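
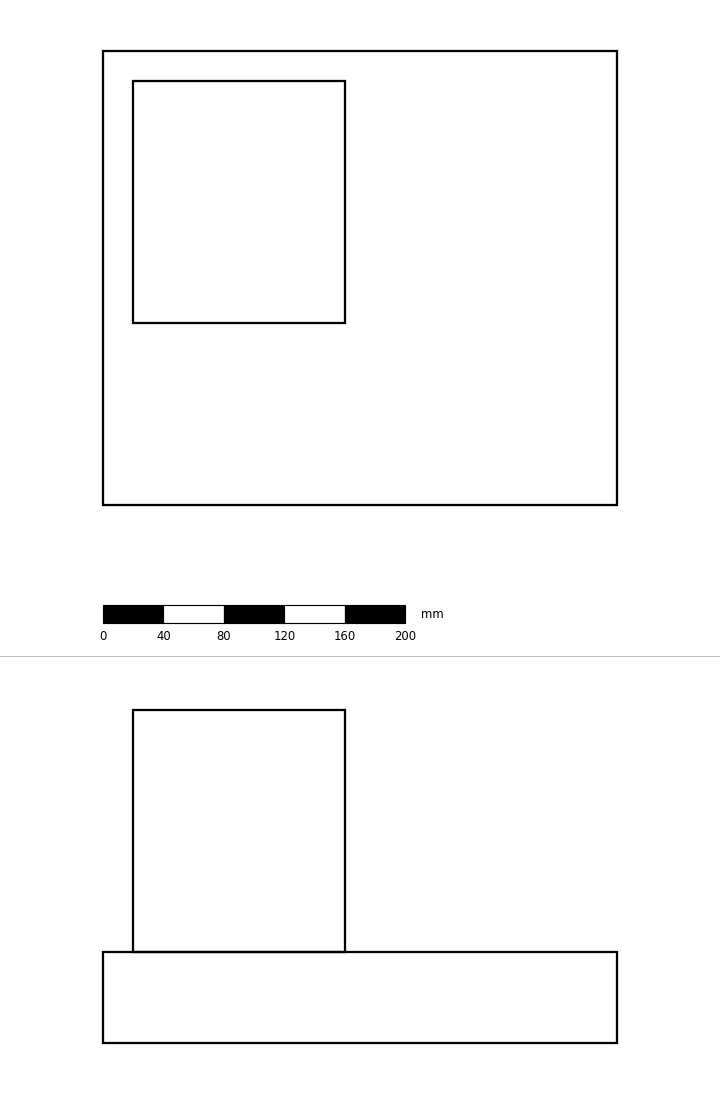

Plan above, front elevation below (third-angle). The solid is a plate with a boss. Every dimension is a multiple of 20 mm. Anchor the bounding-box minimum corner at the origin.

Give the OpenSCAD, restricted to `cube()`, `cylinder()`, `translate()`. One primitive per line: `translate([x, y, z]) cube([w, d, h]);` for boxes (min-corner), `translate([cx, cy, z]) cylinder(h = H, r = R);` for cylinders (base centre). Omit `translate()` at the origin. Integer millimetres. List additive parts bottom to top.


cube([340, 300, 60]);
translate([20, 120, 60]) cube([140, 160, 160]);


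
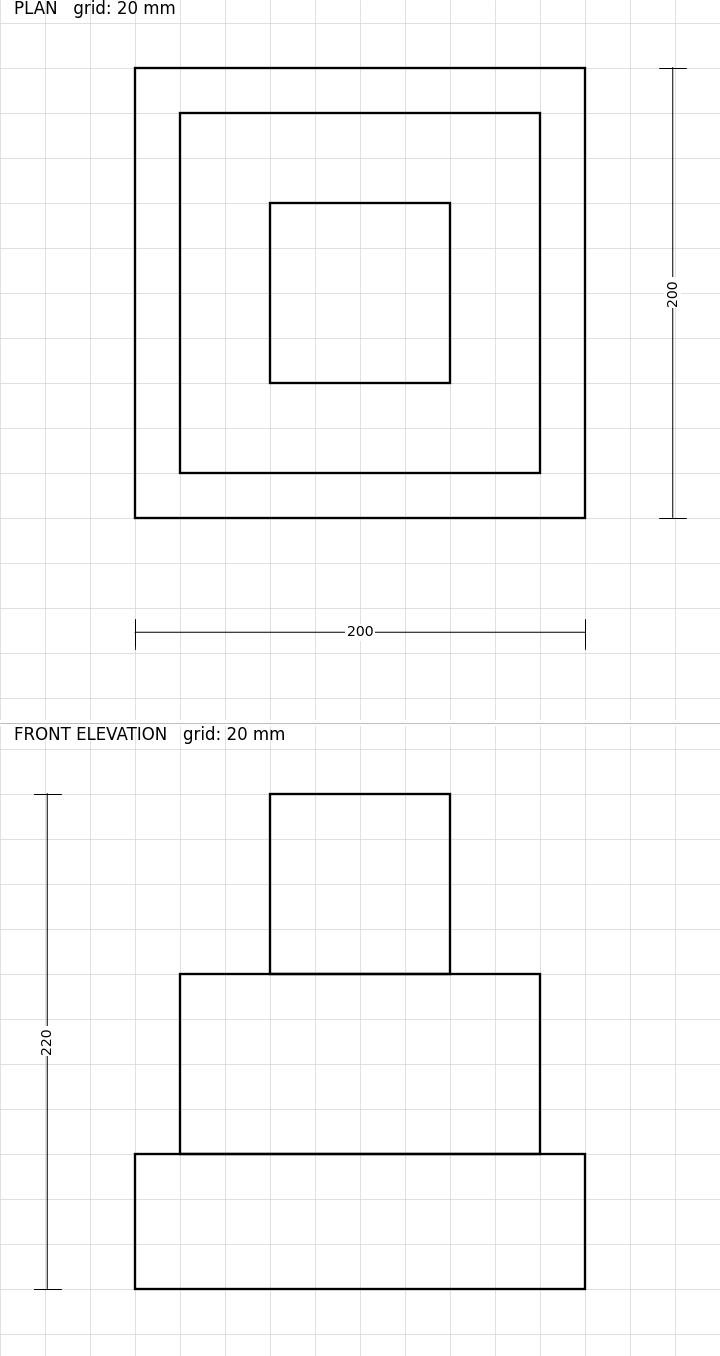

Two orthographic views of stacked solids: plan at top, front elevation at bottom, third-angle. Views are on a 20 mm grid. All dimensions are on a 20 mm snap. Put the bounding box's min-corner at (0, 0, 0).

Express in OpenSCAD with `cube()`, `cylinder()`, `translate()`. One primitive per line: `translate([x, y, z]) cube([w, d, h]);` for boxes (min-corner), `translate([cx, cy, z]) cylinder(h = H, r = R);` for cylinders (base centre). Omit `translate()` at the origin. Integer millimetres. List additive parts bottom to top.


cube([200, 200, 60]);
translate([20, 20, 60]) cube([160, 160, 80]);
translate([60, 60, 140]) cube([80, 80, 80]);


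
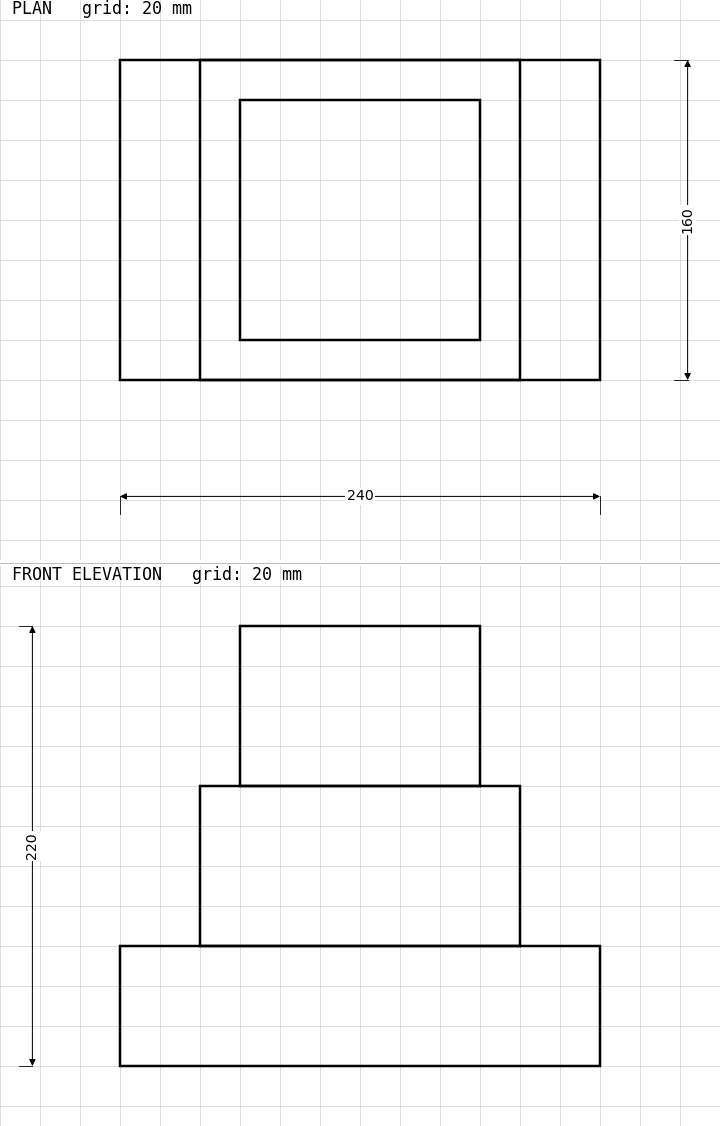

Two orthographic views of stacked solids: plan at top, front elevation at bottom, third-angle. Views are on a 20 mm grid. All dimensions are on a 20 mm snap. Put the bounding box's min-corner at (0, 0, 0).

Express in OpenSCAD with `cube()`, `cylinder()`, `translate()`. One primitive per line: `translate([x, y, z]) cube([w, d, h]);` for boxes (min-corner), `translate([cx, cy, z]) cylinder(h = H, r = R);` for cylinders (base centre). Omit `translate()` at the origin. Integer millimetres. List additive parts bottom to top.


cube([240, 160, 60]);
translate([40, 0, 60]) cube([160, 160, 80]);
translate([60, 20, 140]) cube([120, 120, 80]);


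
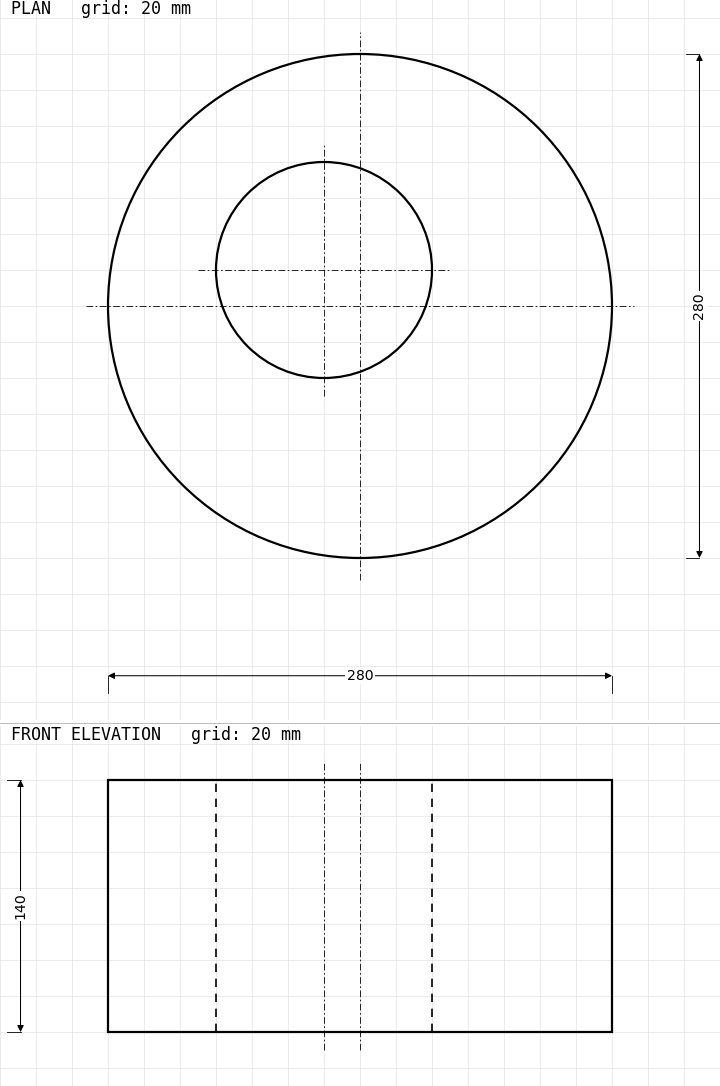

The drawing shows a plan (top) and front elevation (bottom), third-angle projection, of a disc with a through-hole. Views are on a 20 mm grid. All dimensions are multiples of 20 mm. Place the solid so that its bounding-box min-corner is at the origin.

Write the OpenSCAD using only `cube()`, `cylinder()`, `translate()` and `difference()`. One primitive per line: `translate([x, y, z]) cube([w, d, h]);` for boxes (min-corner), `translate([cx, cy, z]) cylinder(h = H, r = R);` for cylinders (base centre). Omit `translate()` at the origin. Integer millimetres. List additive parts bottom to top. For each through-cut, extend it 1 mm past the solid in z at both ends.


difference() {
  translate([140, 140, 0]) cylinder(h = 140, r = 140);
  translate([120, 160, -1]) cylinder(h = 142, r = 60);
}


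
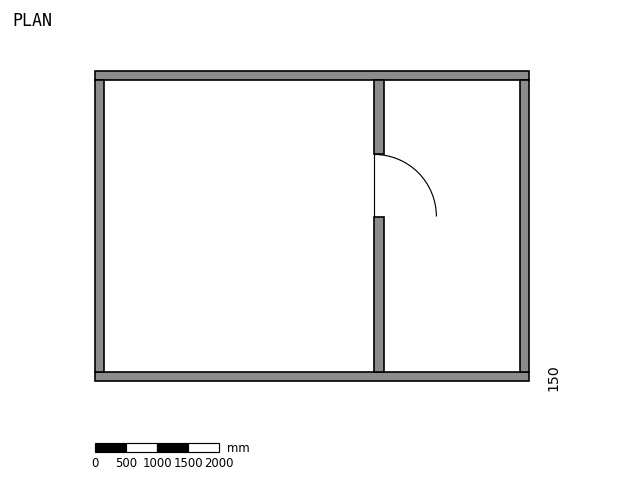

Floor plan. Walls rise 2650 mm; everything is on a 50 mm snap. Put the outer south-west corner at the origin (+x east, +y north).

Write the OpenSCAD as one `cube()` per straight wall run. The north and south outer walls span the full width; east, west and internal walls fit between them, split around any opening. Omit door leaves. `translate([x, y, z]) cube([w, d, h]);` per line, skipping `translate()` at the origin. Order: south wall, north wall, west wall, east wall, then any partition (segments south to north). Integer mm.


cube([7000, 150, 2650]);
translate([0, 4850, 0]) cube([7000, 150, 2650]);
translate([0, 150, 0]) cube([150, 4700, 2650]);
translate([6850, 150, 0]) cube([150, 4700, 2650]);
translate([4500, 150, 0]) cube([150, 2500, 2650]);
translate([4500, 3650, 0]) cube([150, 1200, 2650]);


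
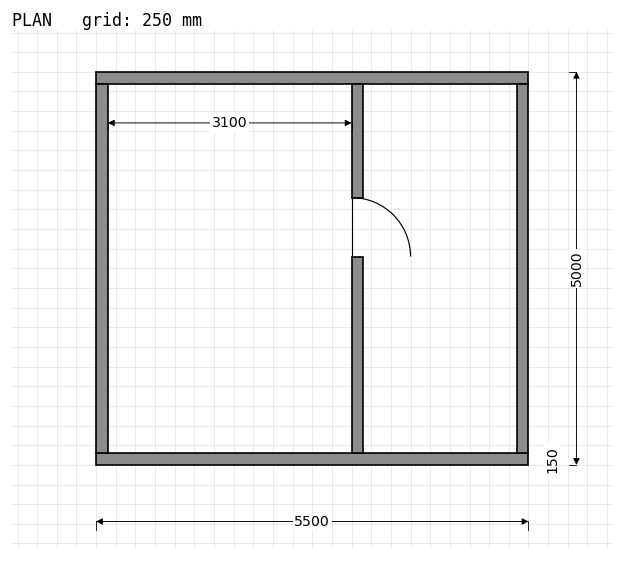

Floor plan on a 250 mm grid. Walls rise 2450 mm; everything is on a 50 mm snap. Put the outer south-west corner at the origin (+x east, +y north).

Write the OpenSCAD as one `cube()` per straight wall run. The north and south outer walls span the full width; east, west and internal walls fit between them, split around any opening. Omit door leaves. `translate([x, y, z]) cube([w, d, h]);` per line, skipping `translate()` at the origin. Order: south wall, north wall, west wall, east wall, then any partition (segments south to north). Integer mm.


cube([5500, 150, 2450]);
translate([0, 4850, 0]) cube([5500, 150, 2450]);
translate([0, 150, 0]) cube([150, 4700, 2450]);
translate([5350, 150, 0]) cube([150, 4700, 2450]);
translate([3250, 150, 0]) cube([150, 2500, 2450]);
translate([3250, 3400, 0]) cube([150, 1450, 2450]);


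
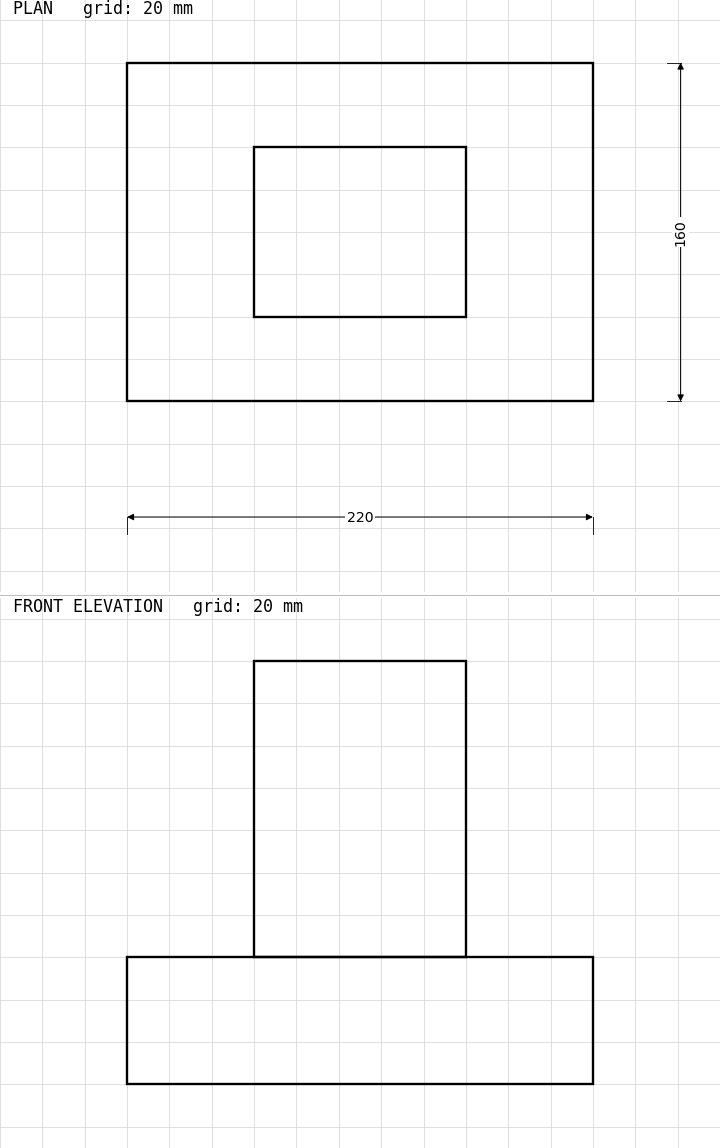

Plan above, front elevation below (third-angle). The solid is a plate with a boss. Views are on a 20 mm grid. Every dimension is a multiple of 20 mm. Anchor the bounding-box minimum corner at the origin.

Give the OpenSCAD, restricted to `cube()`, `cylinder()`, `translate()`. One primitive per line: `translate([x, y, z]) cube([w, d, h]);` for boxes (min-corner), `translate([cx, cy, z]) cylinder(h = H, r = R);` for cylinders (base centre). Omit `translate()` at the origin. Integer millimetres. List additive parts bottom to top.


cube([220, 160, 60]);
translate([60, 40, 60]) cube([100, 80, 140]);


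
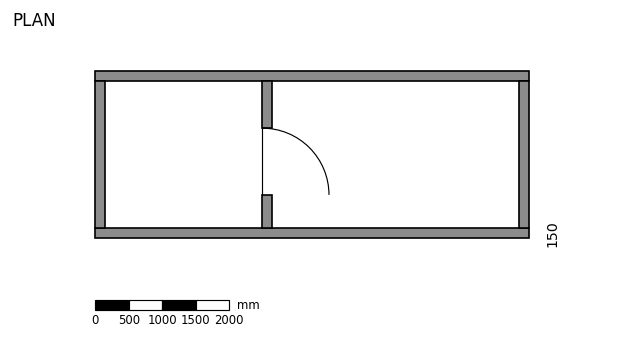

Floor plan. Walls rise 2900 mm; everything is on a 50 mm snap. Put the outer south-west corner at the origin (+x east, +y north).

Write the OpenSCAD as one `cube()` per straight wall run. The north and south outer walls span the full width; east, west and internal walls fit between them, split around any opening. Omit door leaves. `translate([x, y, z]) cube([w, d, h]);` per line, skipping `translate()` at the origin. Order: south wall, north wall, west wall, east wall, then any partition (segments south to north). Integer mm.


cube([6500, 150, 2900]);
translate([0, 2350, 0]) cube([6500, 150, 2900]);
translate([0, 150, 0]) cube([150, 2200, 2900]);
translate([6350, 150, 0]) cube([150, 2200, 2900]);
translate([2500, 150, 0]) cube([150, 500, 2900]);
translate([2500, 1650, 0]) cube([150, 700, 2900]);


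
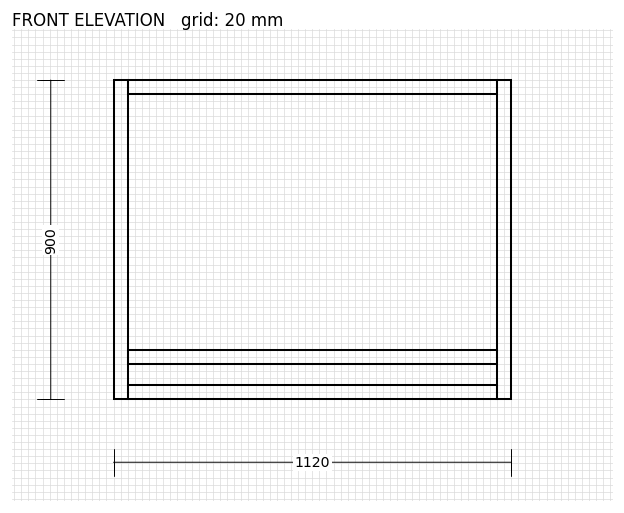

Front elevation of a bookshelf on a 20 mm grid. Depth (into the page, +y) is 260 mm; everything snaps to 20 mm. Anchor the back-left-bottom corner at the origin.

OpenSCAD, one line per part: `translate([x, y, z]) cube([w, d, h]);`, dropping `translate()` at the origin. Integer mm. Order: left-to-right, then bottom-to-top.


cube([40, 260, 900]);
translate([40, 0, 0]) cube([1040, 260, 40]);
translate([40, 0, 100]) cube([1040, 260, 40]);
translate([40, 0, 860]) cube([1040, 260, 40]);
translate([1080, 0, 0]) cube([40, 260, 900]);


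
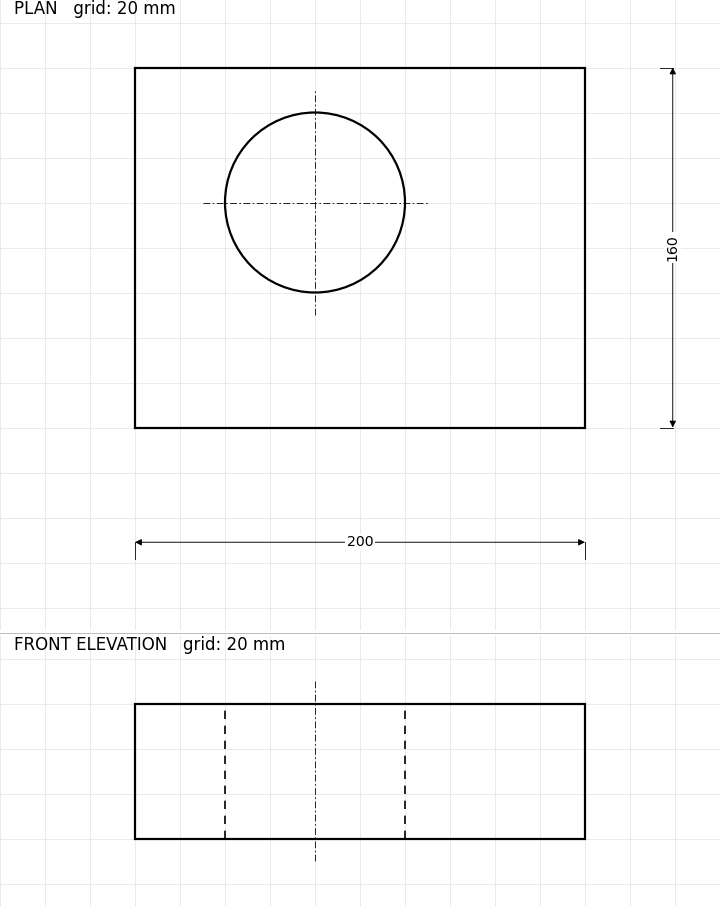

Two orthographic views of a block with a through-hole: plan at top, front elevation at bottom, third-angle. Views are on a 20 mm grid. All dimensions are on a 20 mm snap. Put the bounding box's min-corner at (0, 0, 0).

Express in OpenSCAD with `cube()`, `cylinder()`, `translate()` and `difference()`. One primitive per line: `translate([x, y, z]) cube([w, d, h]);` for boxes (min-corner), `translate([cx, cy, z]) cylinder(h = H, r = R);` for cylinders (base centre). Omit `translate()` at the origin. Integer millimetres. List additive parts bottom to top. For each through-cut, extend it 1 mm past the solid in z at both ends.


difference() {
  cube([200, 160, 60]);
  translate([80, 100, -1]) cylinder(h = 62, r = 40);
}


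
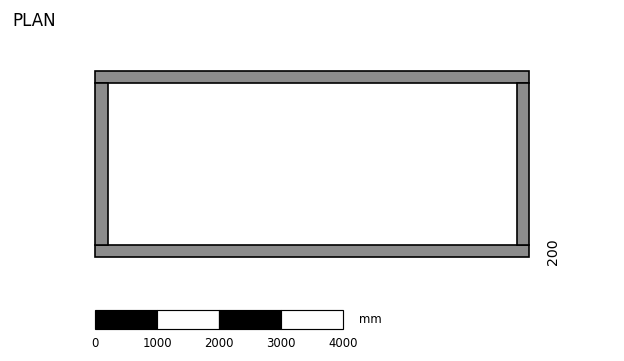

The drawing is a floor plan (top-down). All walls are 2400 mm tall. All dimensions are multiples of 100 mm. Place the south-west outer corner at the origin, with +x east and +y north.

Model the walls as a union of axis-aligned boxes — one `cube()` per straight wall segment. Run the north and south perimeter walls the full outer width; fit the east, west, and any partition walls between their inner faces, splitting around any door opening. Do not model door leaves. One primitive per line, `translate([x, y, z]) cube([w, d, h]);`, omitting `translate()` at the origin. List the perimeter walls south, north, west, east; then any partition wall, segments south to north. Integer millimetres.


cube([7000, 200, 2400]);
translate([0, 2800, 0]) cube([7000, 200, 2400]);
translate([0, 200, 0]) cube([200, 2600, 2400]);
translate([6800, 200, 0]) cube([200, 2600, 2400]);


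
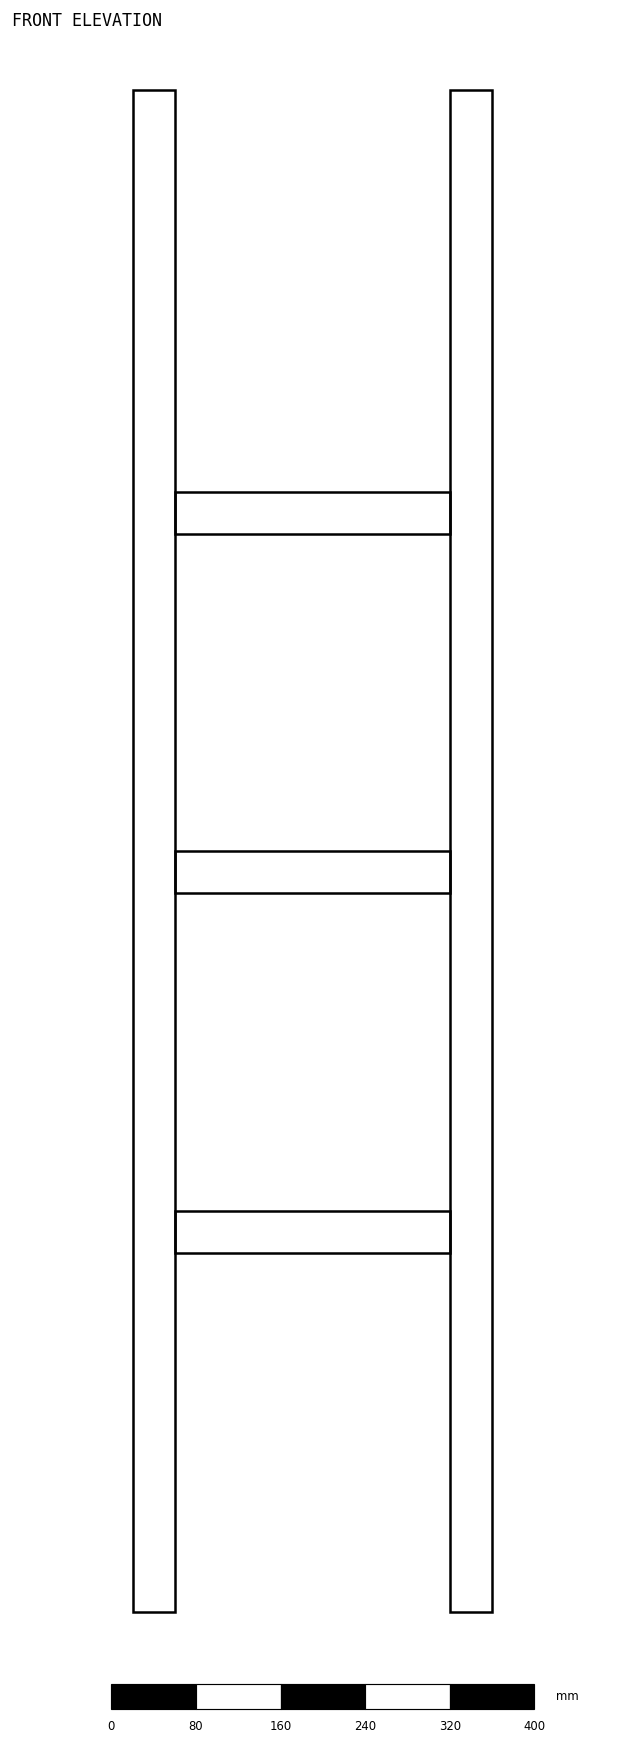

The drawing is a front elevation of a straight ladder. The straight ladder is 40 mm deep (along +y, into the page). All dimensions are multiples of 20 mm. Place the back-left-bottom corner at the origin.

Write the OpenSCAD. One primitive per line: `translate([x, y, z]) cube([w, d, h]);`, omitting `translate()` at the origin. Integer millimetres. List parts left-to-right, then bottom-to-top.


cube([40, 40, 1440]);
translate([40, 0, 340]) cube([260, 40, 40]);
translate([40, 0, 680]) cube([260, 40, 40]);
translate([40, 0, 1020]) cube([260, 40, 40]);
translate([300, 0, 0]) cube([40, 40, 1440]);


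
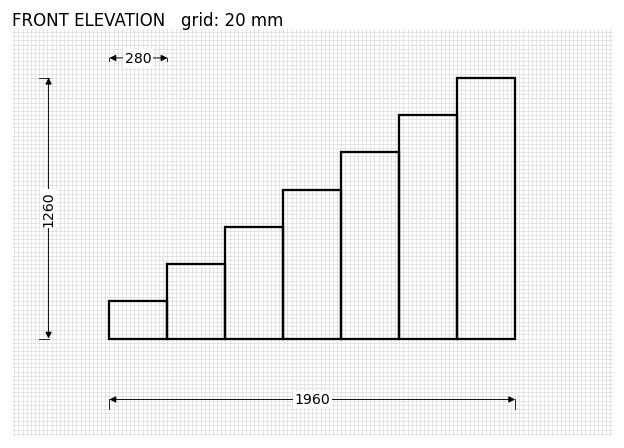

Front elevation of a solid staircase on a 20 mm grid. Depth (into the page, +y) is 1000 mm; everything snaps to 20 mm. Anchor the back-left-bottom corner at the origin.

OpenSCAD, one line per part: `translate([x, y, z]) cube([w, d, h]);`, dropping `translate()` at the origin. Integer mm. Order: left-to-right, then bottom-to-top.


cube([280, 1000, 180]);
translate([280, 0, 0]) cube([280, 1000, 360]);
translate([560, 0, 0]) cube([280, 1000, 540]);
translate([840, 0, 0]) cube([280, 1000, 720]);
translate([1120, 0, 0]) cube([280, 1000, 900]);
translate([1400, 0, 0]) cube([280, 1000, 1080]);
translate([1680, 0, 0]) cube([280, 1000, 1260]);


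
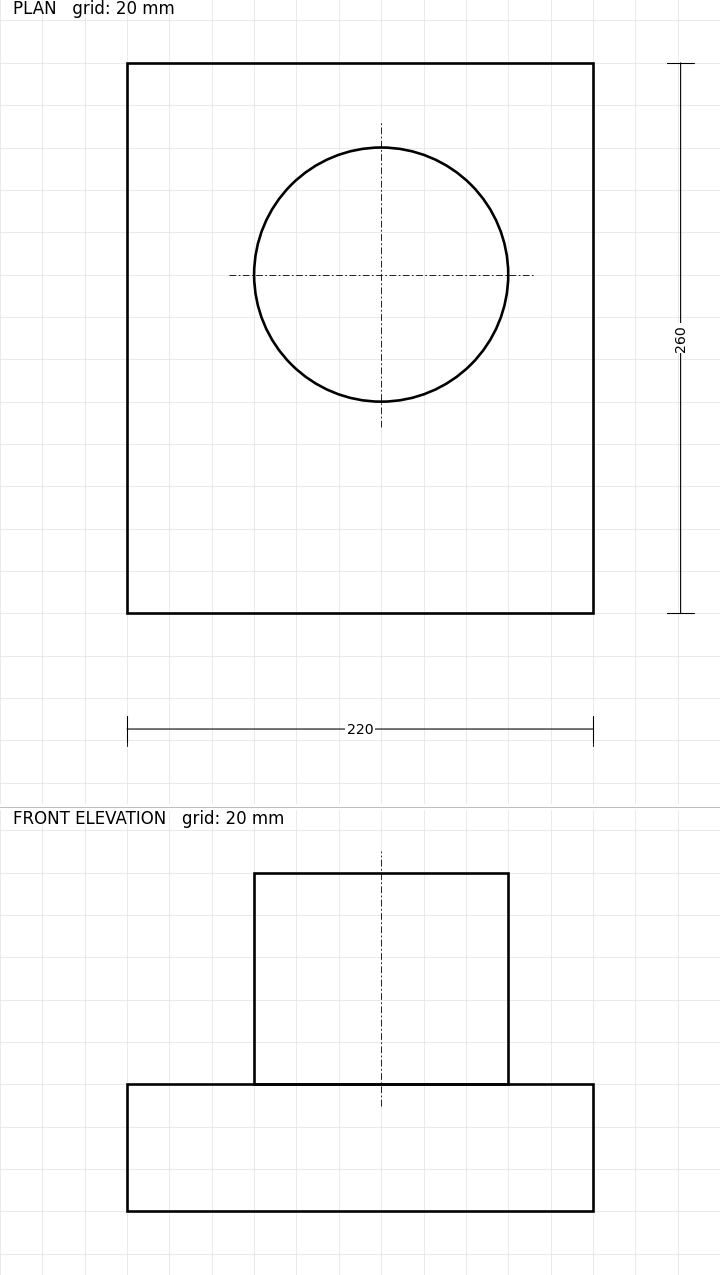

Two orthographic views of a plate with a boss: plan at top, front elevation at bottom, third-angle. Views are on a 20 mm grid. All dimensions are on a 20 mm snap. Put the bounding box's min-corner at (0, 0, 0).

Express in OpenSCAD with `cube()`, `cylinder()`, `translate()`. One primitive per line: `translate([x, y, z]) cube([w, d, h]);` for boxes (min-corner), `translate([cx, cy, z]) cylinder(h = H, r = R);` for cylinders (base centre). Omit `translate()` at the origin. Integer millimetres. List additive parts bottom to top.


cube([220, 260, 60]);
translate([120, 160, 60]) cylinder(h = 100, r = 60);


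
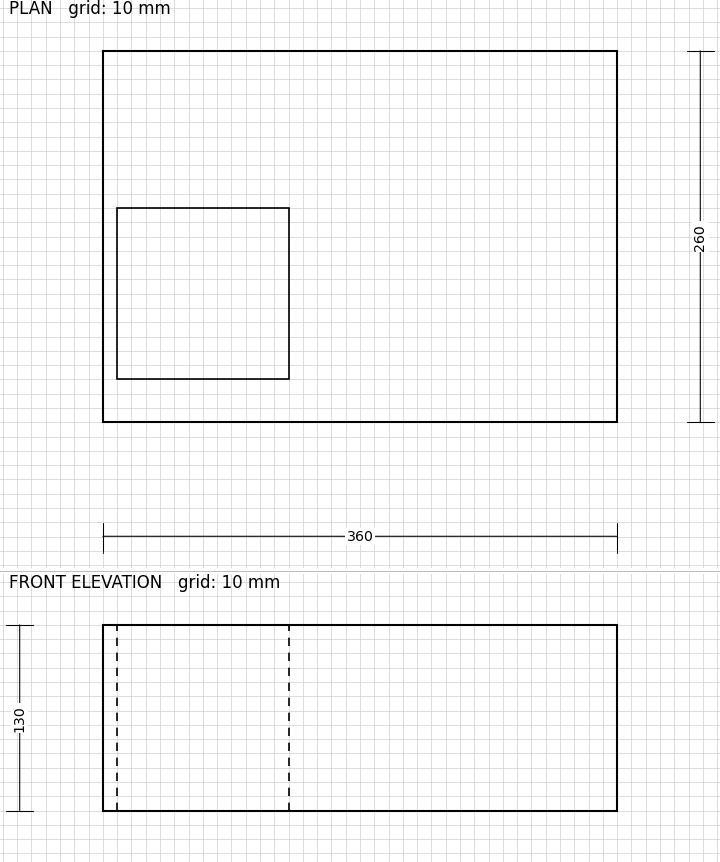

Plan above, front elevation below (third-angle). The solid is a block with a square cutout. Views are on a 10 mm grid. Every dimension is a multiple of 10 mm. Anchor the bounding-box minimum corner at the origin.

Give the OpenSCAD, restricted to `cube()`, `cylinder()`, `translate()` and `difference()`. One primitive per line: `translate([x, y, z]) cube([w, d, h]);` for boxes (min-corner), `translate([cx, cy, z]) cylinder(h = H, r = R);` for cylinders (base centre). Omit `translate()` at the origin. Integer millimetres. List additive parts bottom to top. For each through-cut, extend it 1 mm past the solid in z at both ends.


difference() {
  cube([360, 260, 130]);
  translate([10, 30, -1]) cube([120, 120, 132]);
}


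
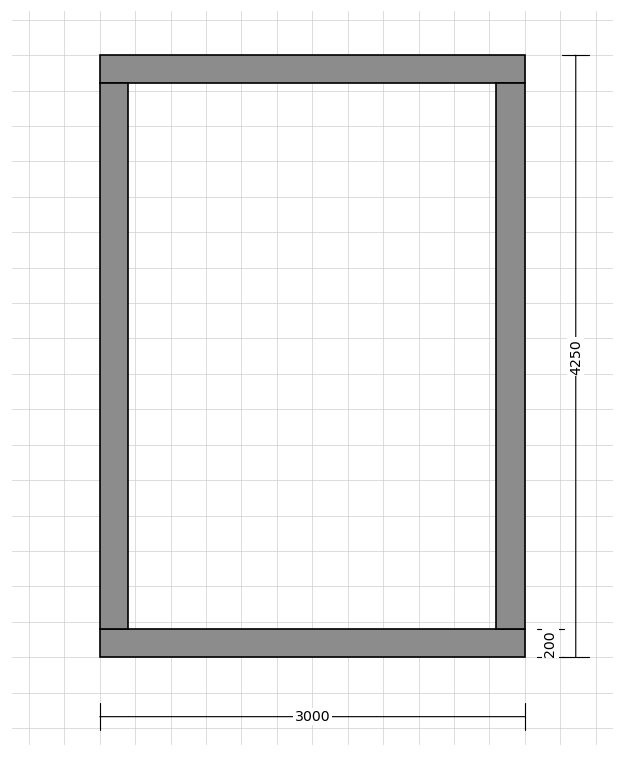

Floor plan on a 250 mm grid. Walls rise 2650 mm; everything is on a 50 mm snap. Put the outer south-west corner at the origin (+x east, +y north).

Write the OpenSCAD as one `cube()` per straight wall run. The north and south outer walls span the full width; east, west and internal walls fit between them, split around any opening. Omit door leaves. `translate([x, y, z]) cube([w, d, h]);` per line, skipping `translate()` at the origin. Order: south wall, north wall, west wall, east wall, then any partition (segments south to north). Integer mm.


cube([3000, 200, 2650]);
translate([0, 4050, 0]) cube([3000, 200, 2650]);
translate([0, 200, 0]) cube([200, 3850, 2650]);
translate([2800, 200, 0]) cube([200, 3850, 2650]);


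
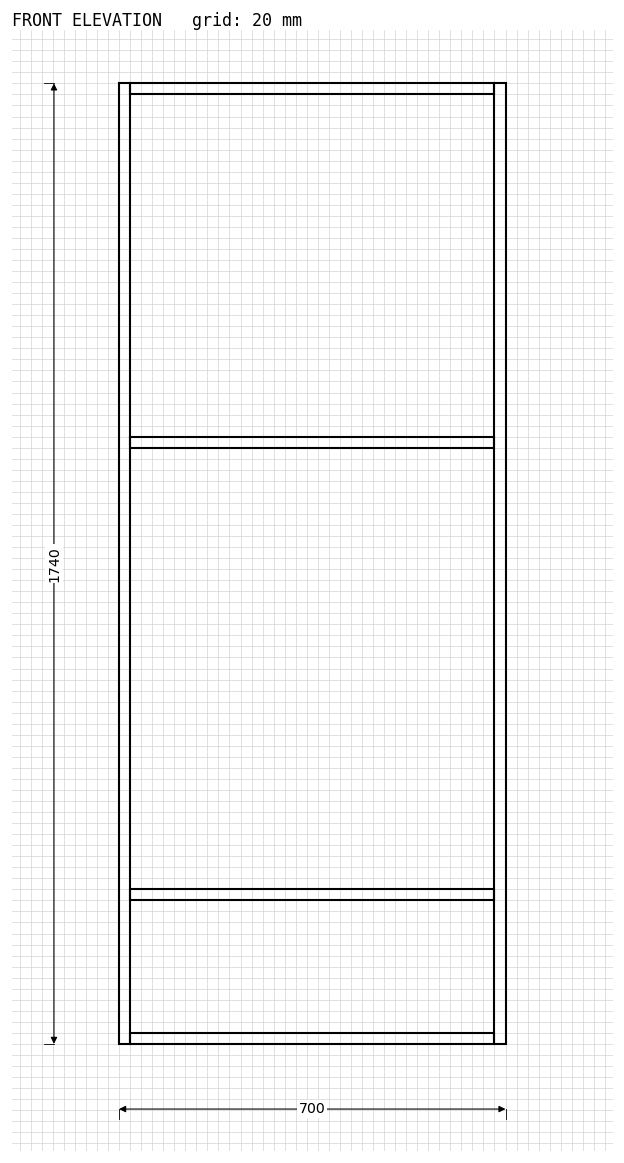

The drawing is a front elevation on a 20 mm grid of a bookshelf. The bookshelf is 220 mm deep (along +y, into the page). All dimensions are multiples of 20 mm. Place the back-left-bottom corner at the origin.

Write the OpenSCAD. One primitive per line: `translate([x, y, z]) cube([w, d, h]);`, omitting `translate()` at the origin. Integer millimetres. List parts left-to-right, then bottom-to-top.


cube([20, 220, 1740]);
translate([20, 0, 0]) cube([660, 220, 20]);
translate([20, 0, 260]) cube([660, 220, 20]);
translate([20, 0, 1080]) cube([660, 220, 20]);
translate([20, 0, 1720]) cube([660, 220, 20]);
translate([680, 0, 0]) cube([20, 220, 1740]);


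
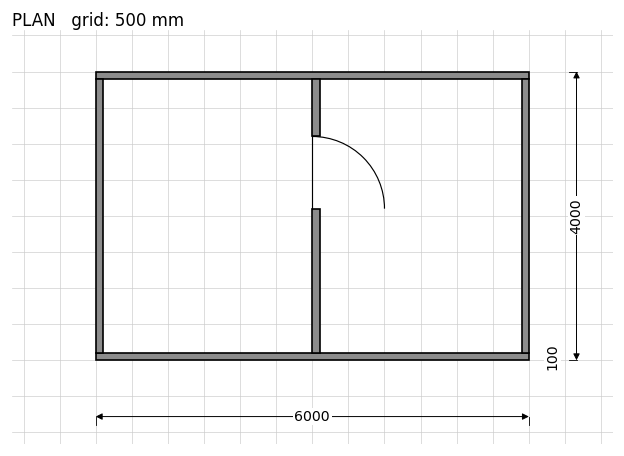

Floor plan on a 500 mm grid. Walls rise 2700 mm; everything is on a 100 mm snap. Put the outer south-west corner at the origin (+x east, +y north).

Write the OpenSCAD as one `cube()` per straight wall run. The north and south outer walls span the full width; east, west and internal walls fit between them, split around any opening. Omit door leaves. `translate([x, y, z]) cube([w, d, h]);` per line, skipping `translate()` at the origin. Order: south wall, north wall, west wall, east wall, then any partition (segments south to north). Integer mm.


cube([6000, 100, 2700]);
translate([0, 3900, 0]) cube([6000, 100, 2700]);
translate([0, 100, 0]) cube([100, 3800, 2700]);
translate([5900, 100, 0]) cube([100, 3800, 2700]);
translate([3000, 100, 0]) cube([100, 2000, 2700]);
translate([3000, 3100, 0]) cube([100, 800, 2700]);


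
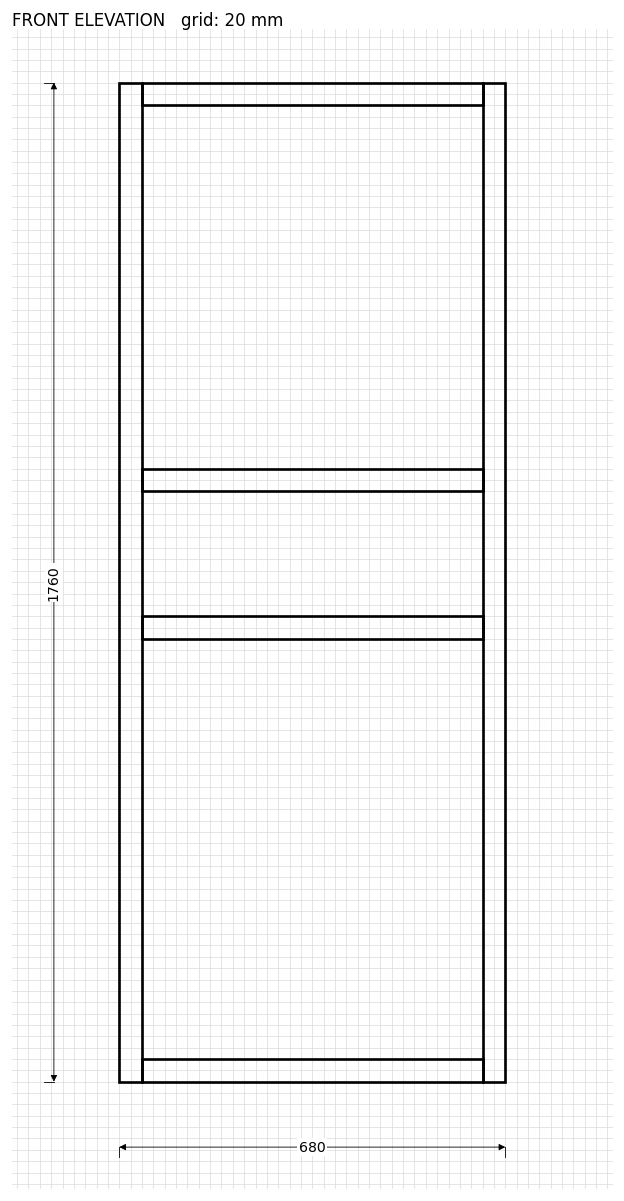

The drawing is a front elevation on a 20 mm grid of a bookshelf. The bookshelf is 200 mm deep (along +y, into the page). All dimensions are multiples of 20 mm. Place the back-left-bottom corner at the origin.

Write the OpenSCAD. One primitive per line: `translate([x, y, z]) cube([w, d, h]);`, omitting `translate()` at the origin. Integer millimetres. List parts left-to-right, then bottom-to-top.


cube([40, 200, 1760]);
translate([40, 0, 0]) cube([600, 200, 40]);
translate([40, 0, 780]) cube([600, 200, 40]);
translate([40, 0, 1040]) cube([600, 200, 40]);
translate([40, 0, 1720]) cube([600, 200, 40]);
translate([640, 0, 0]) cube([40, 200, 1760]);


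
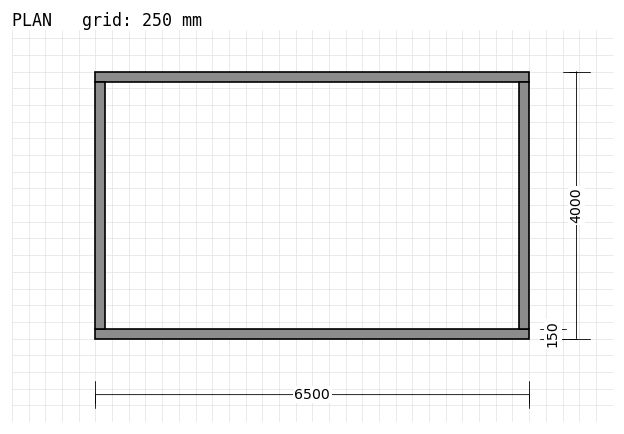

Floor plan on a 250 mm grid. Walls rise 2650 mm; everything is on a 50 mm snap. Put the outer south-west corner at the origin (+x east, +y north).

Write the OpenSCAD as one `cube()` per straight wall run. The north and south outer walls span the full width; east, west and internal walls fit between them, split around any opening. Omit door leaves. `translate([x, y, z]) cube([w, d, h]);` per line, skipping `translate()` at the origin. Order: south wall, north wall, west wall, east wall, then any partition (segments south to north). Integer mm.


cube([6500, 150, 2650]);
translate([0, 3850, 0]) cube([6500, 150, 2650]);
translate([0, 150, 0]) cube([150, 3700, 2650]);
translate([6350, 150, 0]) cube([150, 3700, 2650]);


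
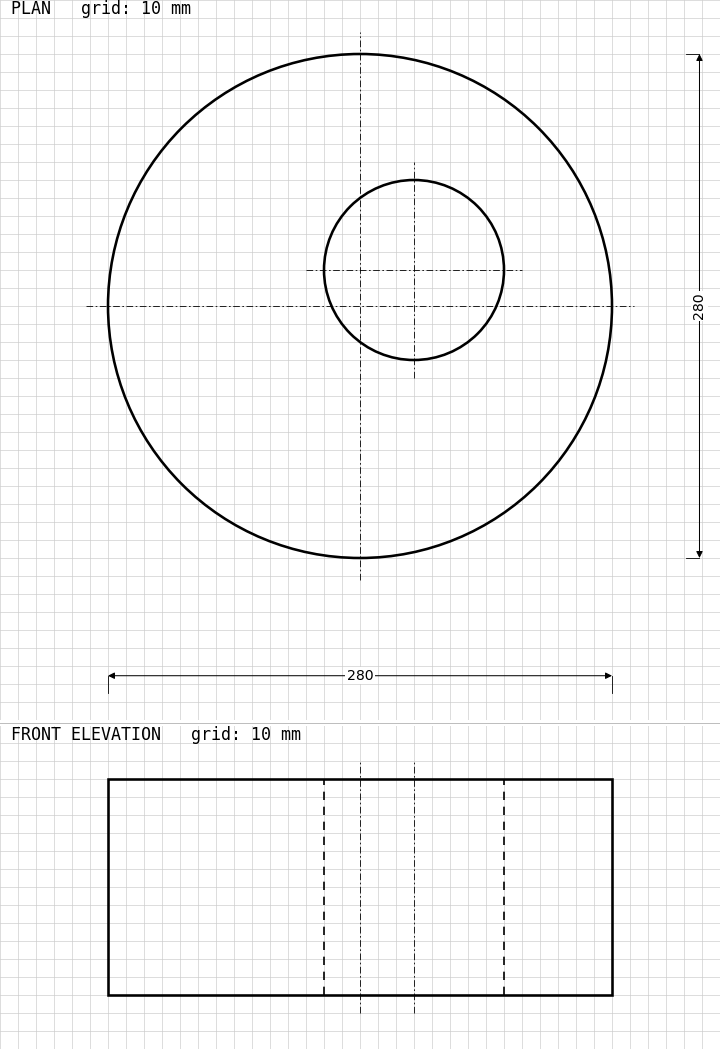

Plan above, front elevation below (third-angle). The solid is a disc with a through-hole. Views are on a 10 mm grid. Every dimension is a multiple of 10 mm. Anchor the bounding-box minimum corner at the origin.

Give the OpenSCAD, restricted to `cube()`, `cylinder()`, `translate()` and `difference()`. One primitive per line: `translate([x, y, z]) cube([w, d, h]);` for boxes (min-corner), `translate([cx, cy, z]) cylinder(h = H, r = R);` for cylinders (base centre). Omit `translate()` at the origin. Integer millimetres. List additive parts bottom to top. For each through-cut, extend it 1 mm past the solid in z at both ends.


difference() {
  translate([140, 140, 0]) cylinder(h = 120, r = 140);
  translate([170, 160, -1]) cylinder(h = 122, r = 50);
}


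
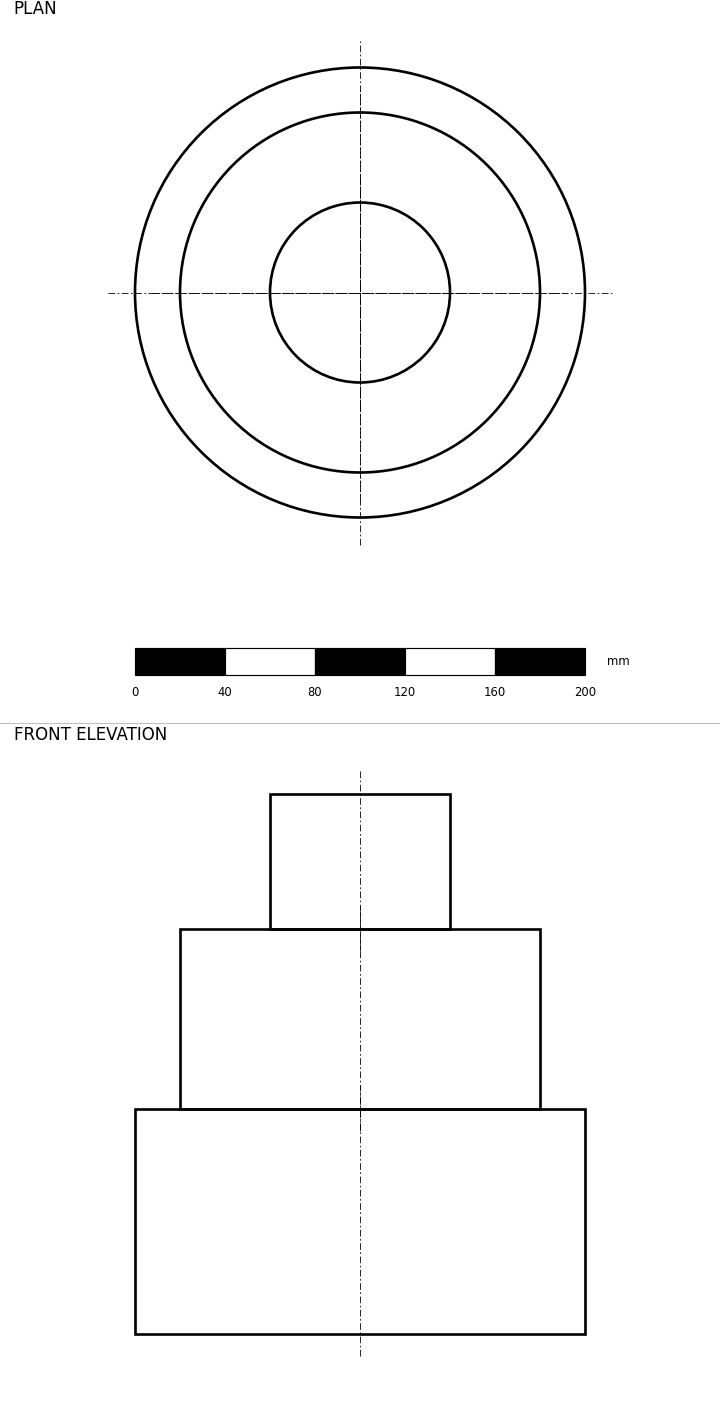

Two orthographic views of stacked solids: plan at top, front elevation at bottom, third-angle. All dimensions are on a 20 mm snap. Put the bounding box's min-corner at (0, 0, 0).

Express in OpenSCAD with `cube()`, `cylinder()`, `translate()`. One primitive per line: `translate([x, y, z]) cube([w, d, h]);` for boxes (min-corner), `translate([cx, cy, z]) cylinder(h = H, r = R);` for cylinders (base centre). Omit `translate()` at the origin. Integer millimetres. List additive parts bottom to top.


translate([100, 100, 0]) cylinder(h = 100, r = 100);
translate([100, 100, 100]) cylinder(h = 80, r = 80);
translate([100, 100, 180]) cylinder(h = 60, r = 40);


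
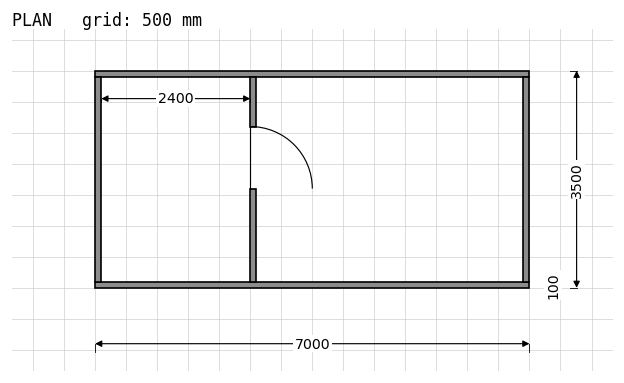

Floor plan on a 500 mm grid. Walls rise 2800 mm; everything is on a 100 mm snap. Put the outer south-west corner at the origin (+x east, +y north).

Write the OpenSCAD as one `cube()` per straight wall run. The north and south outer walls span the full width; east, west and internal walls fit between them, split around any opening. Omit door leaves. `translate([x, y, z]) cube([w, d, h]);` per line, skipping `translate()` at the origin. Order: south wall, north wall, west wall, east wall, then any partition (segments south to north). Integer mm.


cube([7000, 100, 2800]);
translate([0, 3400, 0]) cube([7000, 100, 2800]);
translate([0, 100, 0]) cube([100, 3300, 2800]);
translate([6900, 100, 0]) cube([100, 3300, 2800]);
translate([2500, 100, 0]) cube([100, 1500, 2800]);
translate([2500, 2600, 0]) cube([100, 800, 2800]);


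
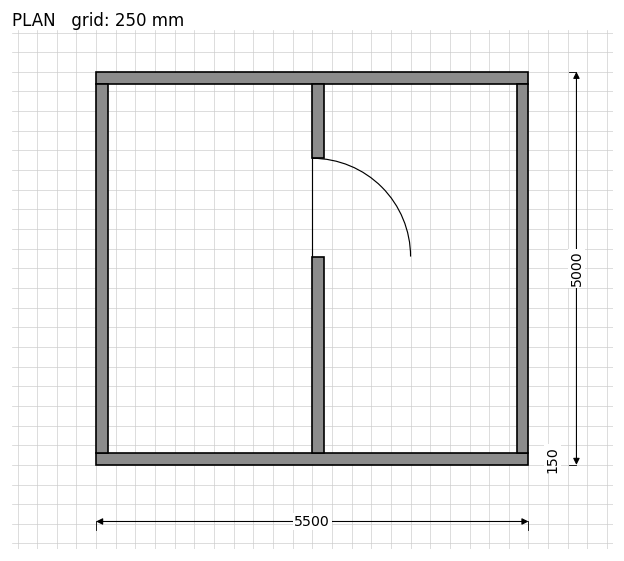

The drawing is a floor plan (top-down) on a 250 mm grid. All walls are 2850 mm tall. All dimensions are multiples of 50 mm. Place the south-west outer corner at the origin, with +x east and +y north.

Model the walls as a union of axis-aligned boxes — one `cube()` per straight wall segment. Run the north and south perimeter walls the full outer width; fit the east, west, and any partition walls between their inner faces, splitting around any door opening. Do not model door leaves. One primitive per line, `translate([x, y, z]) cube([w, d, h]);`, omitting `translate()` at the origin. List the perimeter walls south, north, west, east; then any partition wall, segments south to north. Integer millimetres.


cube([5500, 150, 2850]);
translate([0, 4850, 0]) cube([5500, 150, 2850]);
translate([0, 150, 0]) cube([150, 4700, 2850]);
translate([5350, 150, 0]) cube([150, 4700, 2850]);
translate([2750, 150, 0]) cube([150, 2500, 2850]);
translate([2750, 3900, 0]) cube([150, 950, 2850]);


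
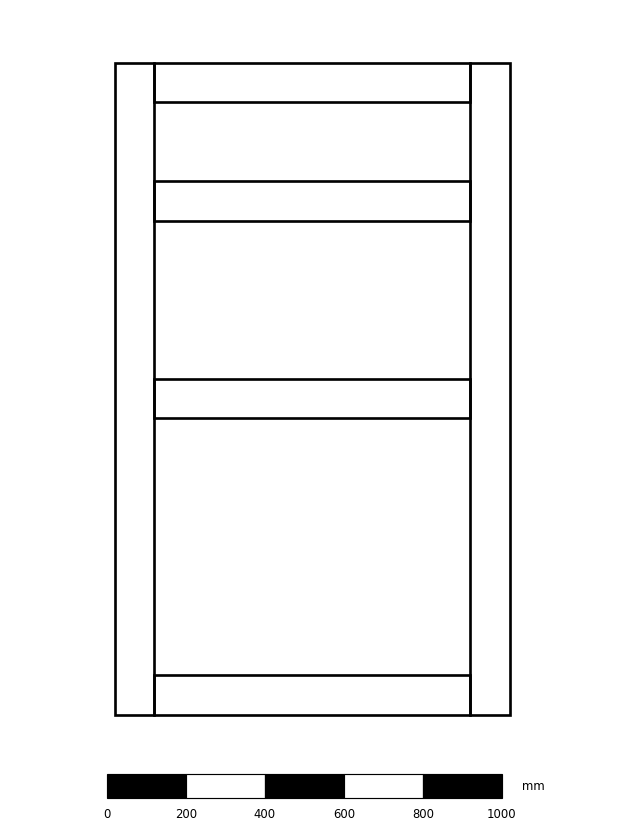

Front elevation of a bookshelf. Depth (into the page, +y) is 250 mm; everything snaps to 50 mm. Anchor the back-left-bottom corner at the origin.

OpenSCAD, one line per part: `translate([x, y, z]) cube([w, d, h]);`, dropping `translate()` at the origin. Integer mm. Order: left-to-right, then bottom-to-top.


cube([100, 250, 1650]);
translate([100, 0, 0]) cube([800, 250, 100]);
translate([100, 0, 750]) cube([800, 250, 100]);
translate([100, 0, 1250]) cube([800, 250, 100]);
translate([100, 0, 1550]) cube([800, 250, 100]);
translate([900, 0, 0]) cube([100, 250, 1650]);


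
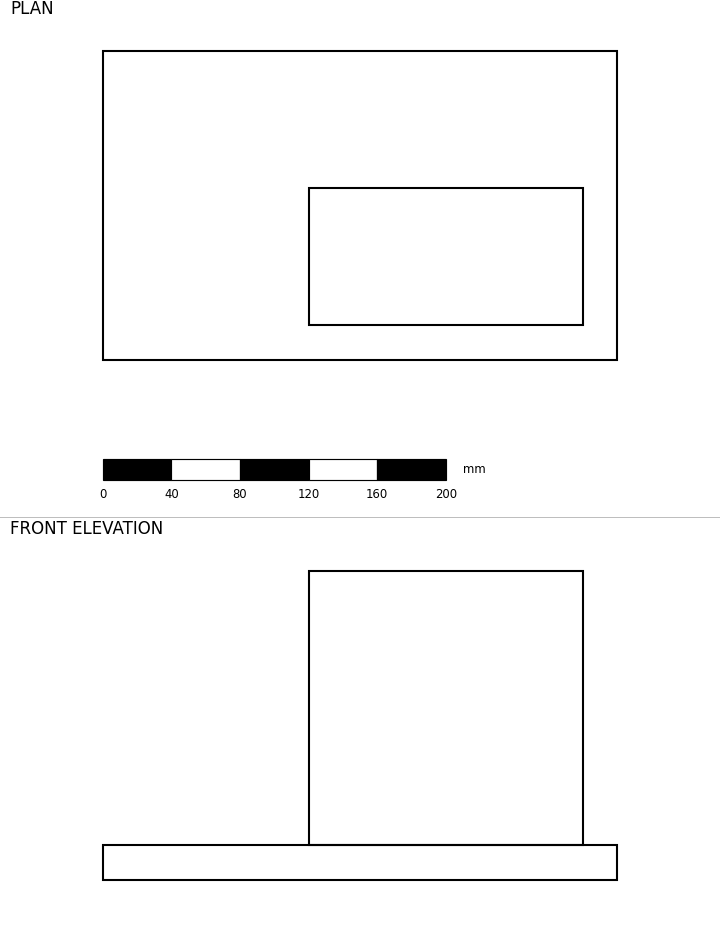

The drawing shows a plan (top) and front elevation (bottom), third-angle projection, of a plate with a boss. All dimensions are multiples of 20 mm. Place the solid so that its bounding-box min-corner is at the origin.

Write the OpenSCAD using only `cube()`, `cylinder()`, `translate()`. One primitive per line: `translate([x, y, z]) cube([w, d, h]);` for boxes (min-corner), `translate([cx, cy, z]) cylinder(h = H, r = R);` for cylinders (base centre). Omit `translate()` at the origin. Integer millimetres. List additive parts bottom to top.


cube([300, 180, 20]);
translate([120, 20, 20]) cube([160, 80, 160]);


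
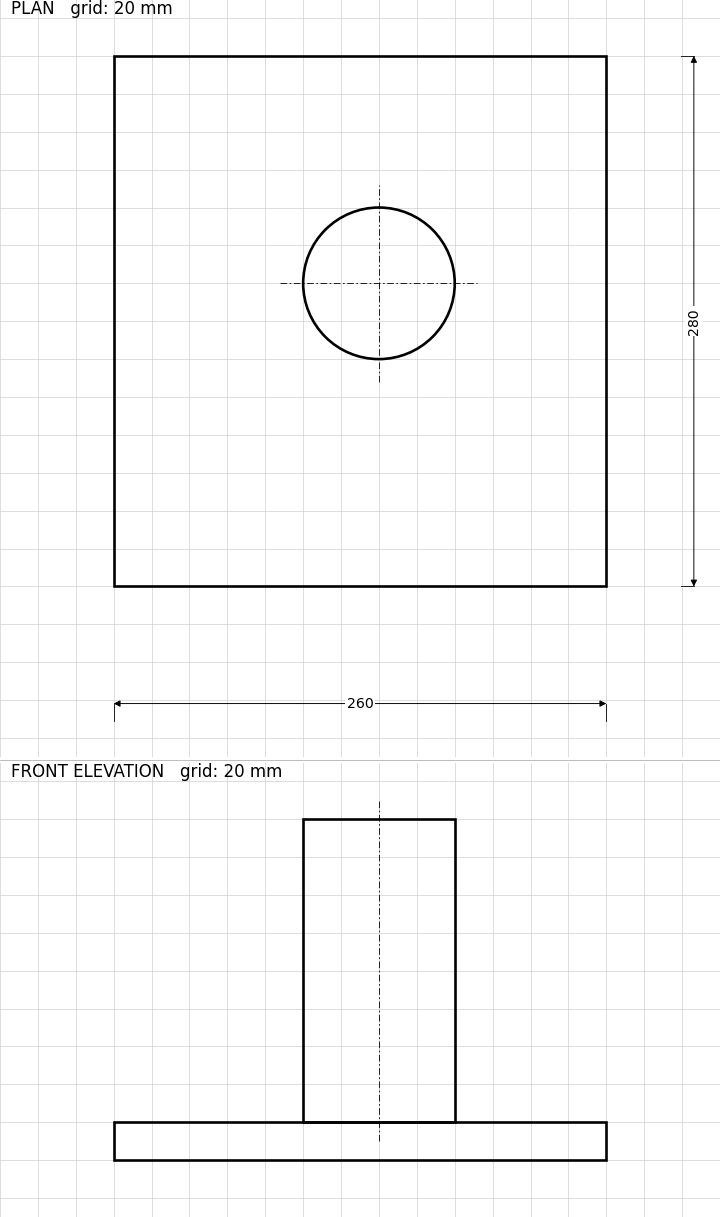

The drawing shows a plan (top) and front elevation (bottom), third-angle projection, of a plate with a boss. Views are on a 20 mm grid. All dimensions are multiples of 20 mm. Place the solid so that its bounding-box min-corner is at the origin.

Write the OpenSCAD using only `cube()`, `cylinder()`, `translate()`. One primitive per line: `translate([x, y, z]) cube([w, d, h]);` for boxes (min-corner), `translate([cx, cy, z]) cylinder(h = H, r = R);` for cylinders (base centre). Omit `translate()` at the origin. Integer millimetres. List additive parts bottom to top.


cube([260, 280, 20]);
translate([140, 160, 20]) cylinder(h = 160, r = 40);


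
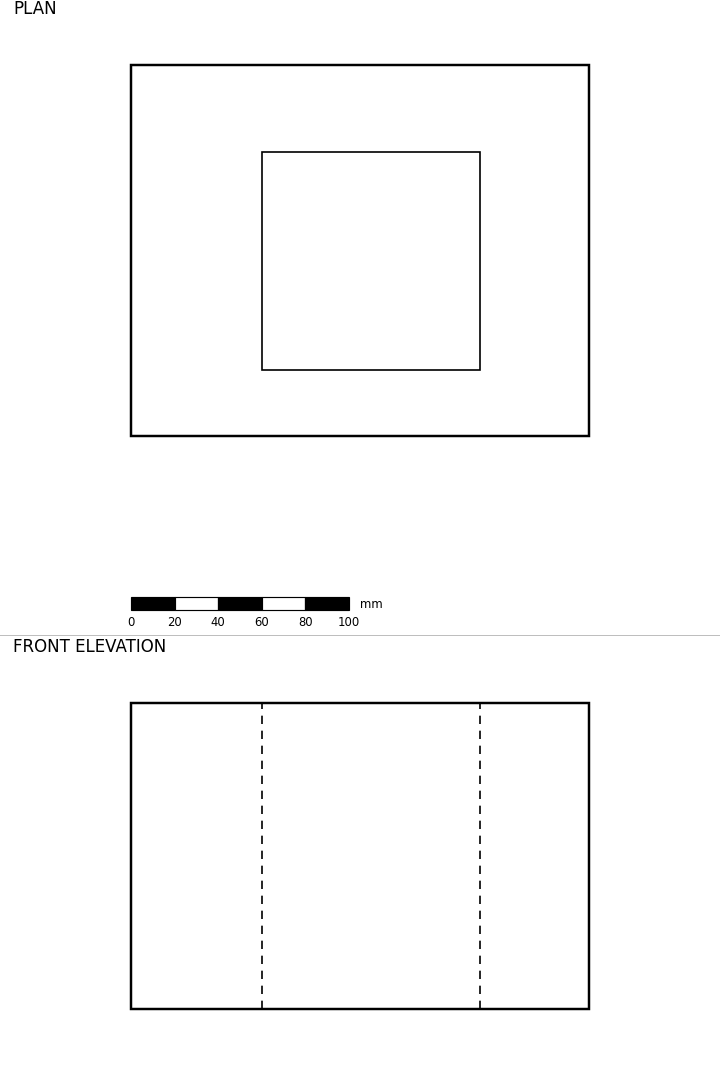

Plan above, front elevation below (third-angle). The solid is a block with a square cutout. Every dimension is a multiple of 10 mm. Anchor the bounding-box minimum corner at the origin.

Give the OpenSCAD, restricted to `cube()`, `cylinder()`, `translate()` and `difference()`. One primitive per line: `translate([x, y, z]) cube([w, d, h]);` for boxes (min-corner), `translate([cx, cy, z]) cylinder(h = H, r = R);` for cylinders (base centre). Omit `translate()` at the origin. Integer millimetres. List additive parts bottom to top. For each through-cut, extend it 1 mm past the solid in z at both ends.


difference() {
  cube([210, 170, 140]);
  translate([60, 30, -1]) cube([100, 100, 142]);
}


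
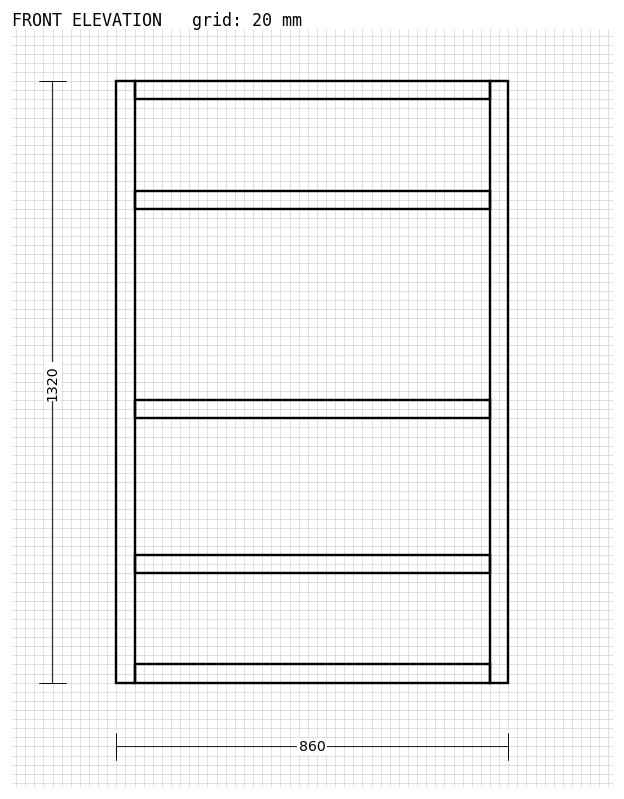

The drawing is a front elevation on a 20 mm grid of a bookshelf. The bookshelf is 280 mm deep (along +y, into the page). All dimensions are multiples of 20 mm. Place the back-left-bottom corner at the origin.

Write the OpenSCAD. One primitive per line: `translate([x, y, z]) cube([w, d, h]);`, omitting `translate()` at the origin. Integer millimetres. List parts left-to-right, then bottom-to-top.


cube([40, 280, 1320]);
translate([40, 0, 0]) cube([780, 280, 40]);
translate([40, 0, 240]) cube([780, 280, 40]);
translate([40, 0, 580]) cube([780, 280, 40]);
translate([40, 0, 1040]) cube([780, 280, 40]);
translate([40, 0, 1280]) cube([780, 280, 40]);
translate([820, 0, 0]) cube([40, 280, 1320]);


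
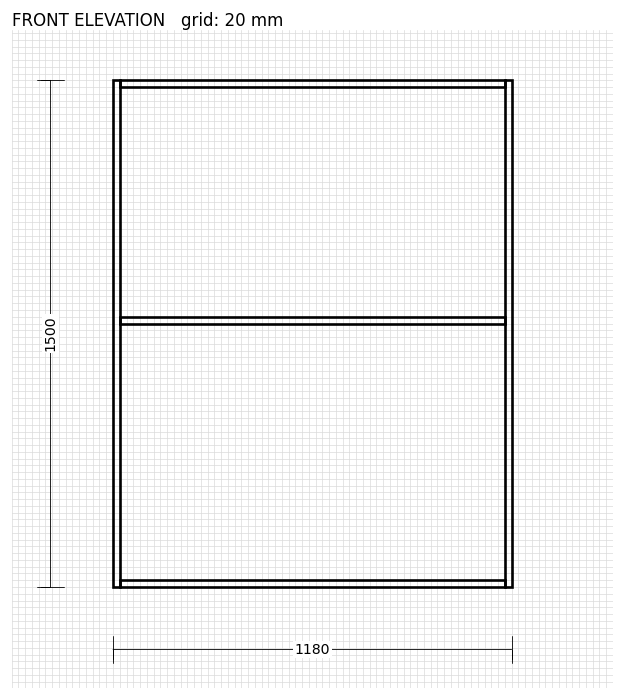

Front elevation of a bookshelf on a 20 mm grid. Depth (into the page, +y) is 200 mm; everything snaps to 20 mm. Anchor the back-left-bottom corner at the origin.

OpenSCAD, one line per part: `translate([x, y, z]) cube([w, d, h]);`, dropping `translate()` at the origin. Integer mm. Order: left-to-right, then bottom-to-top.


cube([20, 200, 1500]);
translate([20, 0, 0]) cube([1140, 200, 20]);
translate([20, 0, 780]) cube([1140, 200, 20]);
translate([20, 0, 1480]) cube([1140, 200, 20]);
translate([1160, 0, 0]) cube([20, 200, 1500]);


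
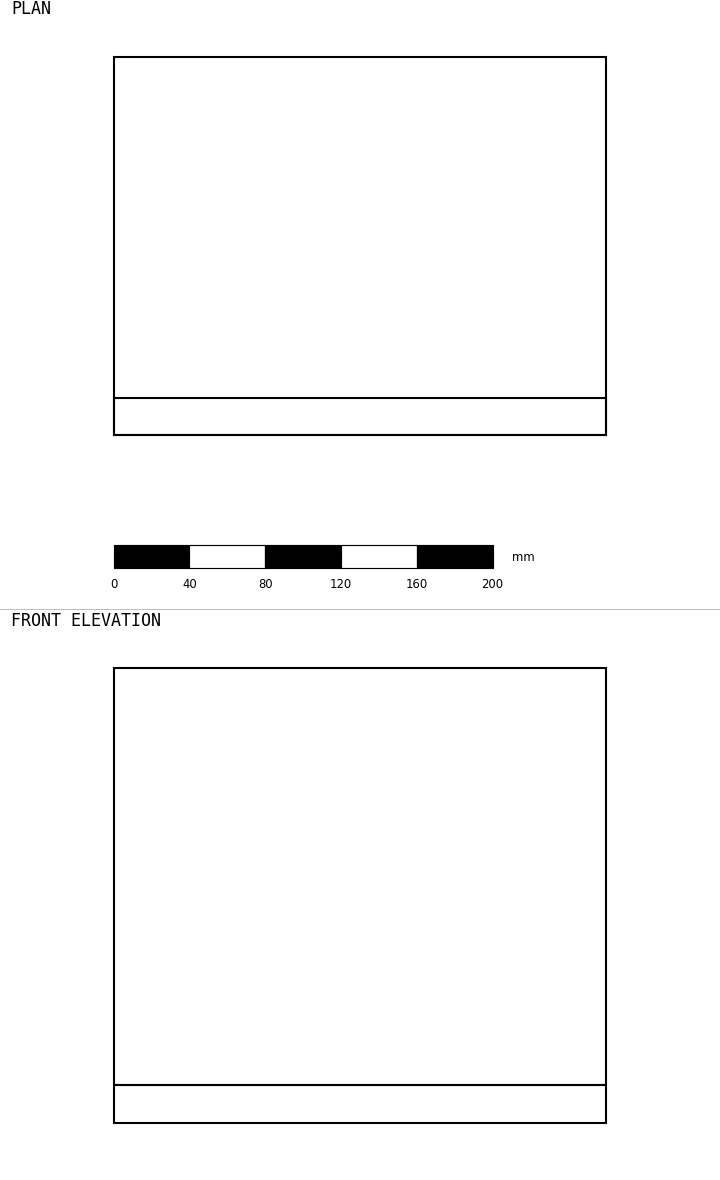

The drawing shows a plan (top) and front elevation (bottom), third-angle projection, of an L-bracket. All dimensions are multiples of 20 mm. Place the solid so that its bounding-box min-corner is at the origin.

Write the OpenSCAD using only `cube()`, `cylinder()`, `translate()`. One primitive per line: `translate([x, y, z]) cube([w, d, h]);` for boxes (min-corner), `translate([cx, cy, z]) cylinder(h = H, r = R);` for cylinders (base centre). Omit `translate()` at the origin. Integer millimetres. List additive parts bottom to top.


cube([260, 200, 20]);
translate([0, 0, 20]) cube([260, 20, 220]);


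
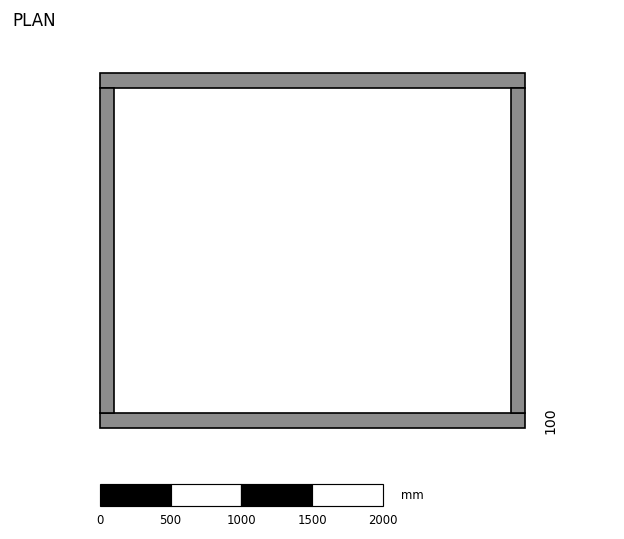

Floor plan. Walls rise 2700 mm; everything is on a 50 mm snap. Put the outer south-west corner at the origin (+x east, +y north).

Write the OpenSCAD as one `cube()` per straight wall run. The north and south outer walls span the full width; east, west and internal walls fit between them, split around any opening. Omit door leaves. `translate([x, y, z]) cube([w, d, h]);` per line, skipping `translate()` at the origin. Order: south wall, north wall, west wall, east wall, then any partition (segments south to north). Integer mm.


cube([3000, 100, 2700]);
translate([0, 2400, 0]) cube([3000, 100, 2700]);
translate([0, 100, 0]) cube([100, 2300, 2700]);
translate([2900, 100, 0]) cube([100, 2300, 2700]);


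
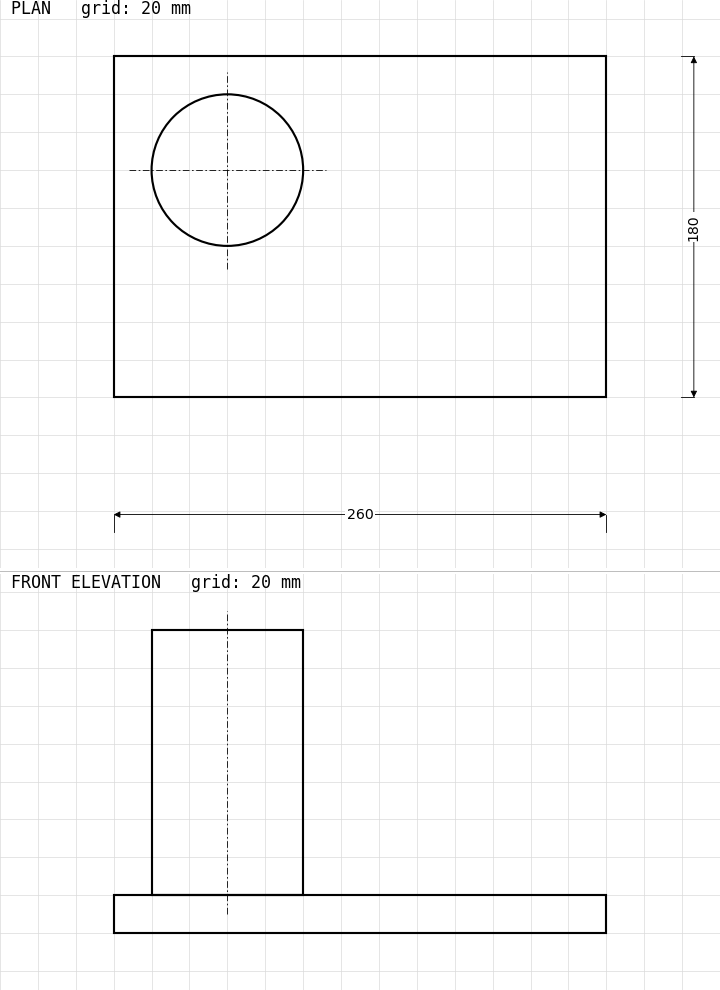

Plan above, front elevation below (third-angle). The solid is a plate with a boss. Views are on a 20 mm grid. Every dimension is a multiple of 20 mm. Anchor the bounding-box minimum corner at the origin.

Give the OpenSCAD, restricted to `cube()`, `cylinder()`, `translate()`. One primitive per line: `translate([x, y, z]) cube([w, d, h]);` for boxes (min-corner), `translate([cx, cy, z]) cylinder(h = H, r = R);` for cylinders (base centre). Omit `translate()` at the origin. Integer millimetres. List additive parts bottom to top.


cube([260, 180, 20]);
translate([60, 120, 20]) cylinder(h = 140, r = 40);


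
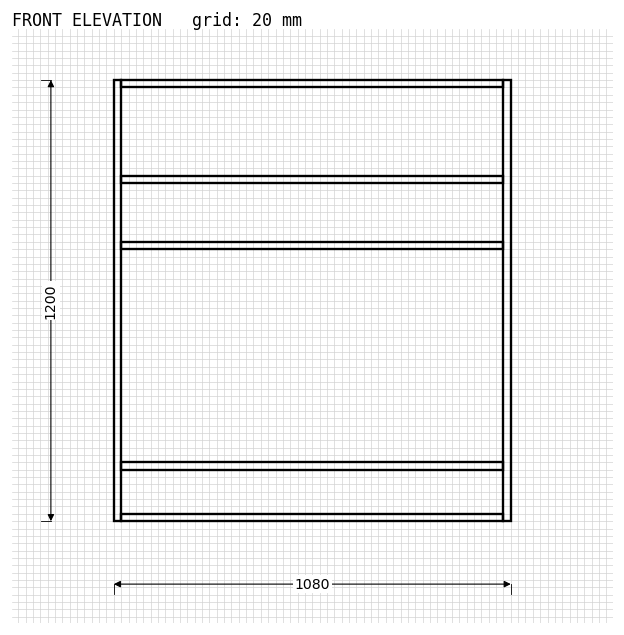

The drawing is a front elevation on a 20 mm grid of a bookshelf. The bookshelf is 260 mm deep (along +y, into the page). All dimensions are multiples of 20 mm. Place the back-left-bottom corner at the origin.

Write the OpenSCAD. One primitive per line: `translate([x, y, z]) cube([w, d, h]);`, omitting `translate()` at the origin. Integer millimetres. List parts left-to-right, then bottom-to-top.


cube([20, 260, 1200]);
translate([20, 0, 0]) cube([1040, 260, 20]);
translate([20, 0, 140]) cube([1040, 260, 20]);
translate([20, 0, 740]) cube([1040, 260, 20]);
translate([20, 0, 920]) cube([1040, 260, 20]);
translate([20, 0, 1180]) cube([1040, 260, 20]);
translate([1060, 0, 0]) cube([20, 260, 1200]);


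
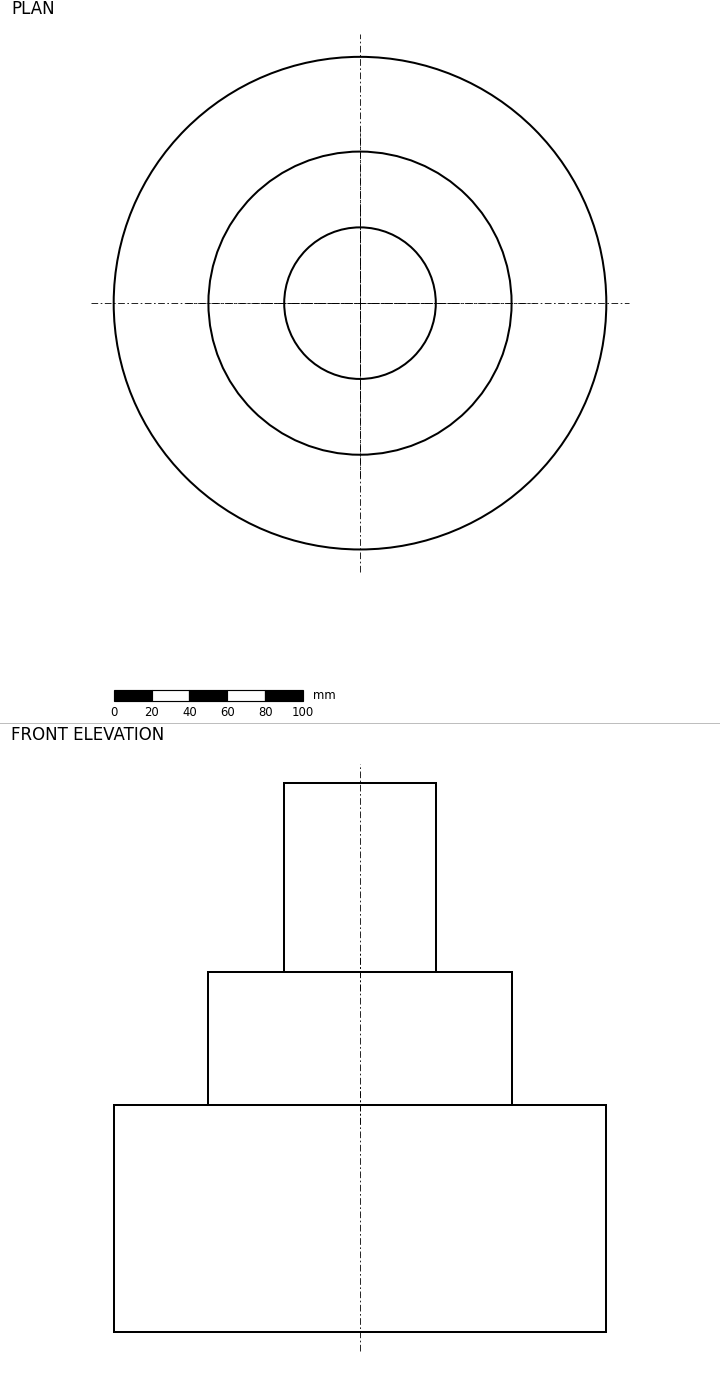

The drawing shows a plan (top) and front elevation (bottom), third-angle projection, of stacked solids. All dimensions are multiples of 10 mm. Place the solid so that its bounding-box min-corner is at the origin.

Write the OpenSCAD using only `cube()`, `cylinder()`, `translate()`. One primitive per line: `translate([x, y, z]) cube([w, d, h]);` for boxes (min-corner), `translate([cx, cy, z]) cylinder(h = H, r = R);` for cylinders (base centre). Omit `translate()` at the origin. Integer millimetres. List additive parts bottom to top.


translate([130, 130, 0]) cylinder(h = 120, r = 130);
translate([130, 130, 120]) cylinder(h = 70, r = 80);
translate([130, 130, 190]) cylinder(h = 100, r = 40);


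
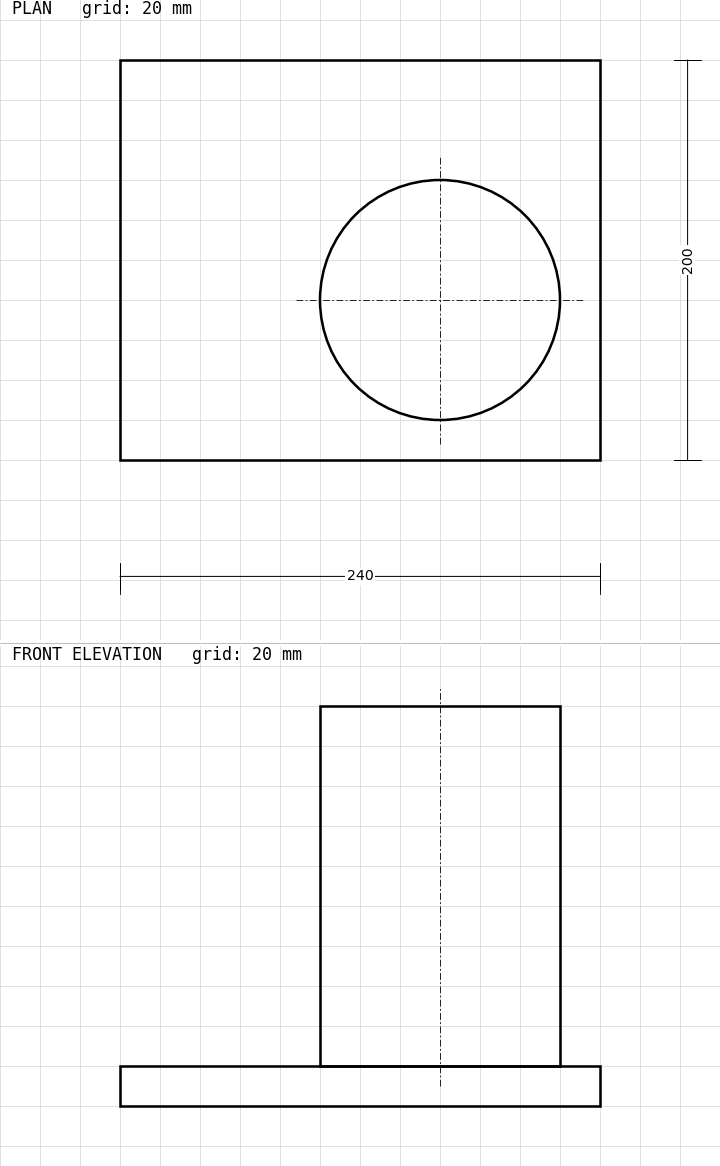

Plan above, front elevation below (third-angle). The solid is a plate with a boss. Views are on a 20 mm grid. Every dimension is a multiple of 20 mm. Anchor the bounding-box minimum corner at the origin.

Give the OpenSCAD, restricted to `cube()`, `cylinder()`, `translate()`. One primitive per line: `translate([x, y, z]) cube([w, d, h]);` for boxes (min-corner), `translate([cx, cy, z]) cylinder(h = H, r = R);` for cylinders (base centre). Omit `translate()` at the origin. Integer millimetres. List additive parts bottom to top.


cube([240, 200, 20]);
translate([160, 80, 20]) cylinder(h = 180, r = 60);
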